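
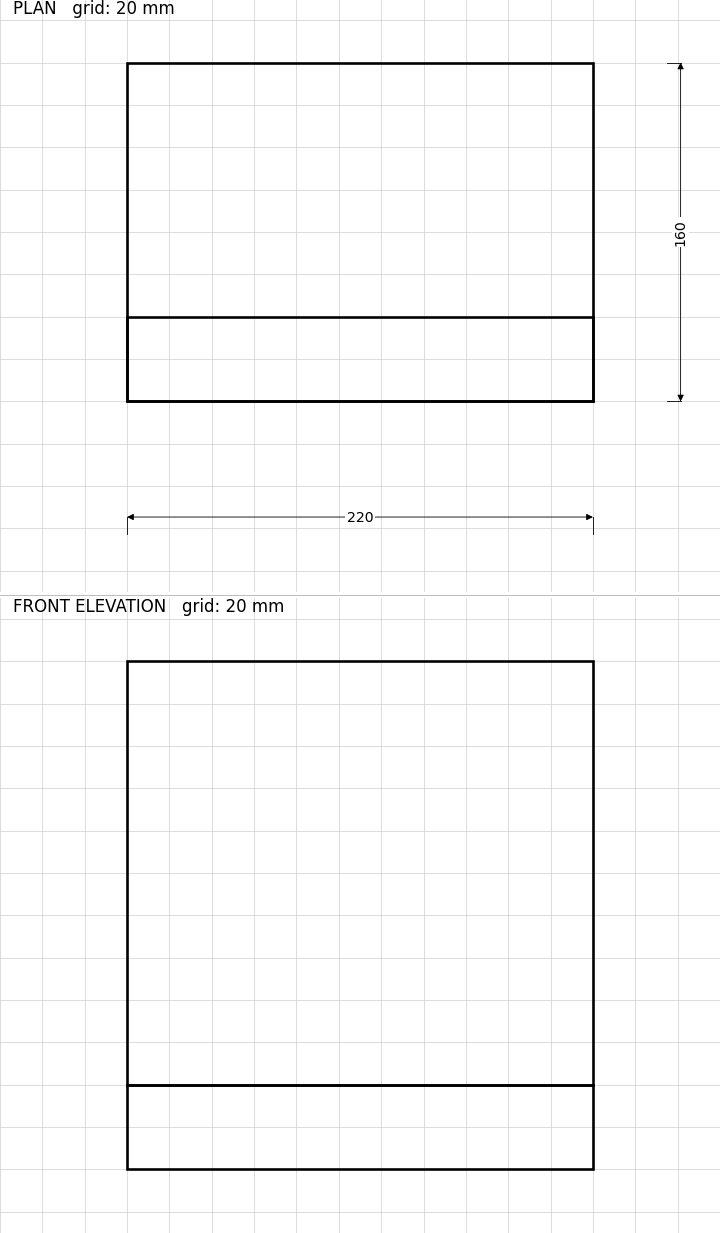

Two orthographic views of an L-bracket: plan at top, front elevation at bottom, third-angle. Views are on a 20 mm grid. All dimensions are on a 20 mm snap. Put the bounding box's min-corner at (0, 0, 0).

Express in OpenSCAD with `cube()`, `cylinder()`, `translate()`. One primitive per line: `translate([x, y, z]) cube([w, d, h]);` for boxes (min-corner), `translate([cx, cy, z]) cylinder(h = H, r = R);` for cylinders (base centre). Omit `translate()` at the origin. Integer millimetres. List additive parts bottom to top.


cube([220, 160, 40]);
translate([0, 0, 40]) cube([220, 40, 200]);


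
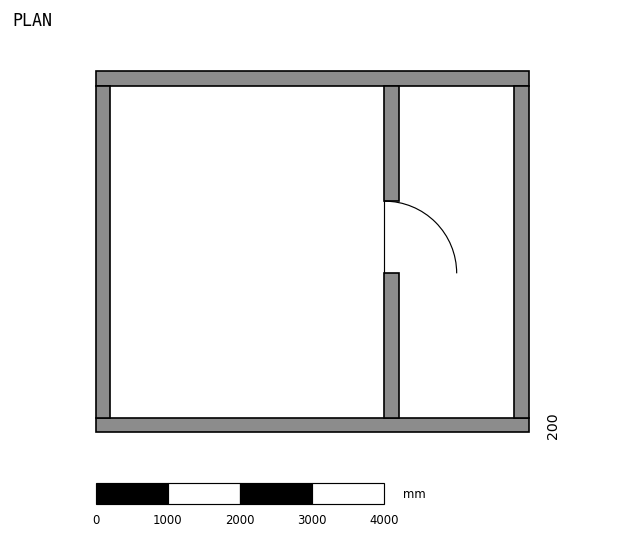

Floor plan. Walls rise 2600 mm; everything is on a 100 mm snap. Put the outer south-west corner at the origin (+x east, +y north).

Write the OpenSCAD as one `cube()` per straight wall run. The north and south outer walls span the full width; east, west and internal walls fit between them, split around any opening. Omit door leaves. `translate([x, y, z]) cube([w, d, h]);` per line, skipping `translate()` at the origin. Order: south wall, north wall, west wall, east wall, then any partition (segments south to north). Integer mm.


cube([6000, 200, 2600]);
translate([0, 4800, 0]) cube([6000, 200, 2600]);
translate([0, 200, 0]) cube([200, 4600, 2600]);
translate([5800, 200, 0]) cube([200, 4600, 2600]);
translate([4000, 200, 0]) cube([200, 2000, 2600]);
translate([4000, 3200, 0]) cube([200, 1600, 2600]);


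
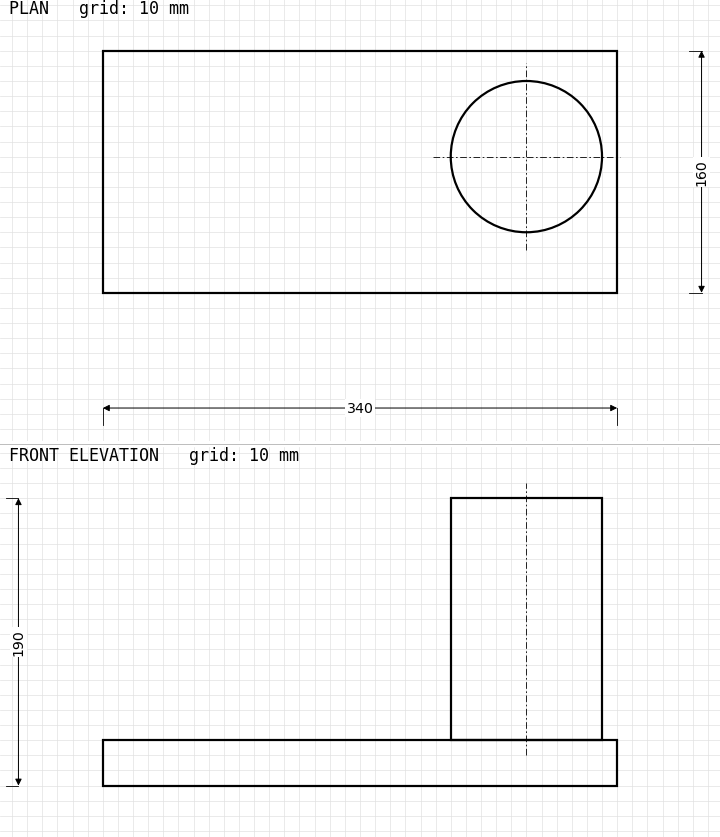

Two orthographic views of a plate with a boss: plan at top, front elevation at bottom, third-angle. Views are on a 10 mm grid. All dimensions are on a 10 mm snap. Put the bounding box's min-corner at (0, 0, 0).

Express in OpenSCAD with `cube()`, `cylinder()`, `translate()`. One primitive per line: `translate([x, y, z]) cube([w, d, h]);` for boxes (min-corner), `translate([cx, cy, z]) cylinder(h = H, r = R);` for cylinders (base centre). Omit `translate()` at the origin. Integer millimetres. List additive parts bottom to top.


cube([340, 160, 30]);
translate([280, 90, 30]) cylinder(h = 160, r = 50);


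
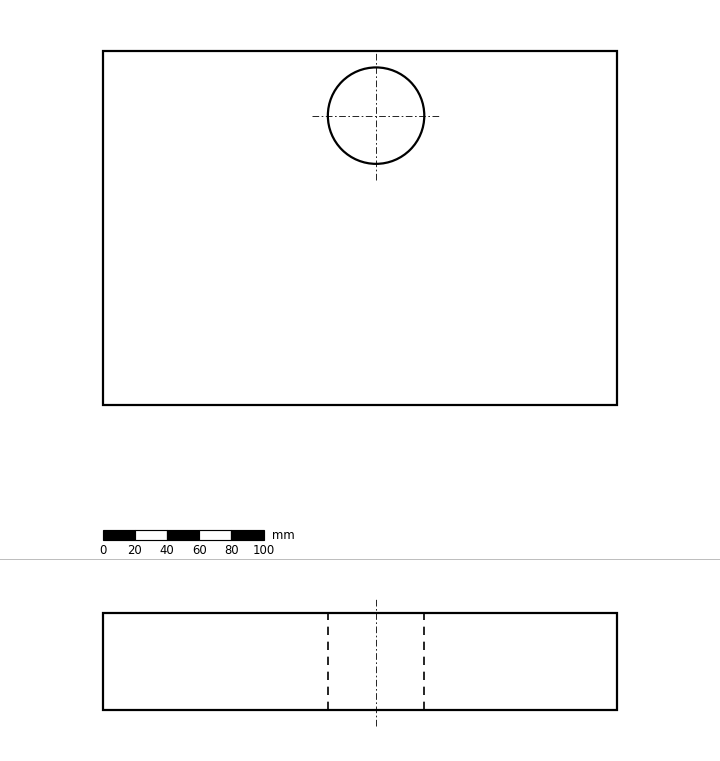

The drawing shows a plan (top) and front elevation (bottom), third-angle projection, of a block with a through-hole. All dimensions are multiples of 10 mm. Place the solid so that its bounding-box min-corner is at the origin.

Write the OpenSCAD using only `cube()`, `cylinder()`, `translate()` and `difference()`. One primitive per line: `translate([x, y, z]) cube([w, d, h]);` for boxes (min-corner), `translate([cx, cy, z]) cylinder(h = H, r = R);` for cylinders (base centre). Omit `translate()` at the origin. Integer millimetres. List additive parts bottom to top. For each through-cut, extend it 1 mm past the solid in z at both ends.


difference() {
  cube([320, 220, 60]);
  translate([170, 180, -1]) cylinder(h = 62, r = 30);
}


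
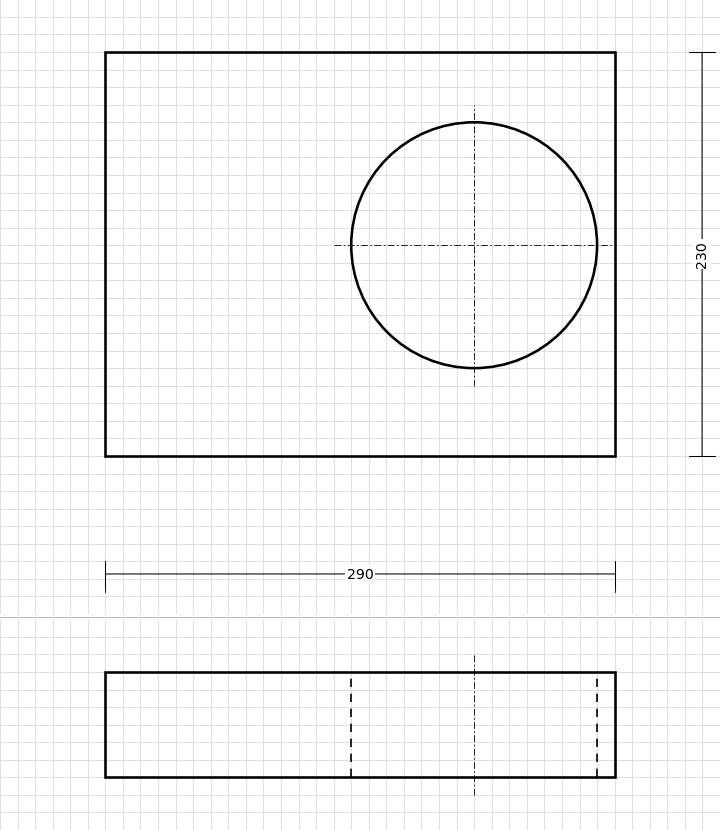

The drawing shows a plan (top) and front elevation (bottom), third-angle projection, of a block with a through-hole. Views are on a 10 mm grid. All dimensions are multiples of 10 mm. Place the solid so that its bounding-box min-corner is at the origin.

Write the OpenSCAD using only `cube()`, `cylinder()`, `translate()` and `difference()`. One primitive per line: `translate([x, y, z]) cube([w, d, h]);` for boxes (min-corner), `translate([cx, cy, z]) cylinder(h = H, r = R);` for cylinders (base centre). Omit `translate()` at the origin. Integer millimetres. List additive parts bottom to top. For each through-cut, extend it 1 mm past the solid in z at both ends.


difference() {
  cube([290, 230, 60]);
  translate([210, 120, -1]) cylinder(h = 62, r = 70);
}


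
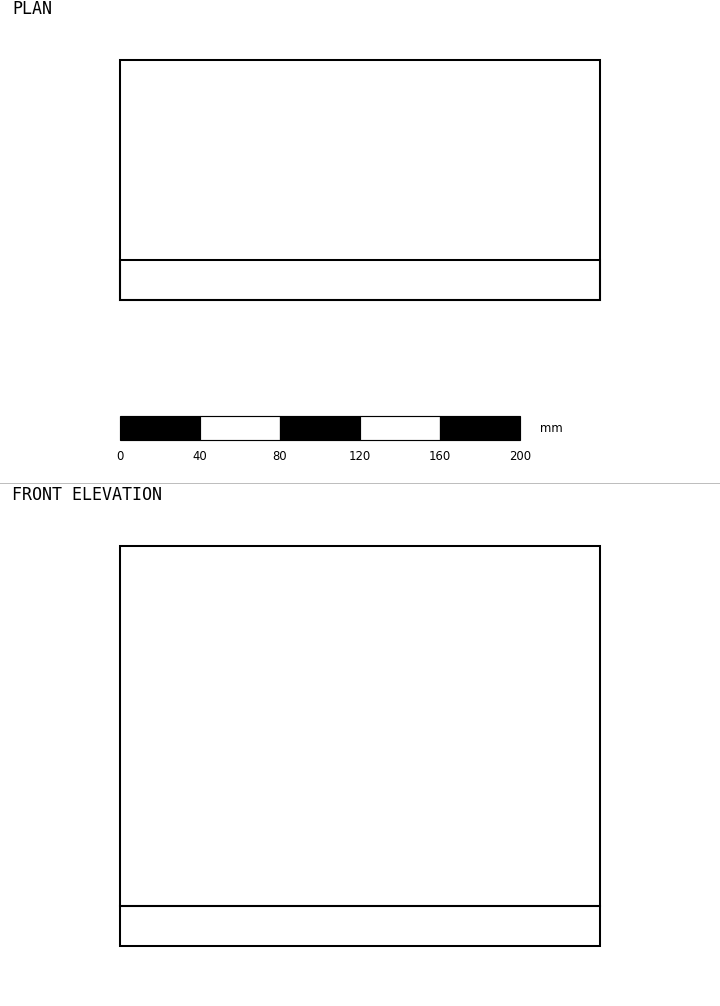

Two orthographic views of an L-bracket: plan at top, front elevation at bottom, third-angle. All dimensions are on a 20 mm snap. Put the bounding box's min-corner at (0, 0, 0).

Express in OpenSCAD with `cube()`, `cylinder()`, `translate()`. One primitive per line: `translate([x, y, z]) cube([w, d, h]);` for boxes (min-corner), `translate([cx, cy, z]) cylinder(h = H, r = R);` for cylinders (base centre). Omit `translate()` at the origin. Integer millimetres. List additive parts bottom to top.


cube([240, 120, 20]);
translate([0, 0, 20]) cube([240, 20, 180]);


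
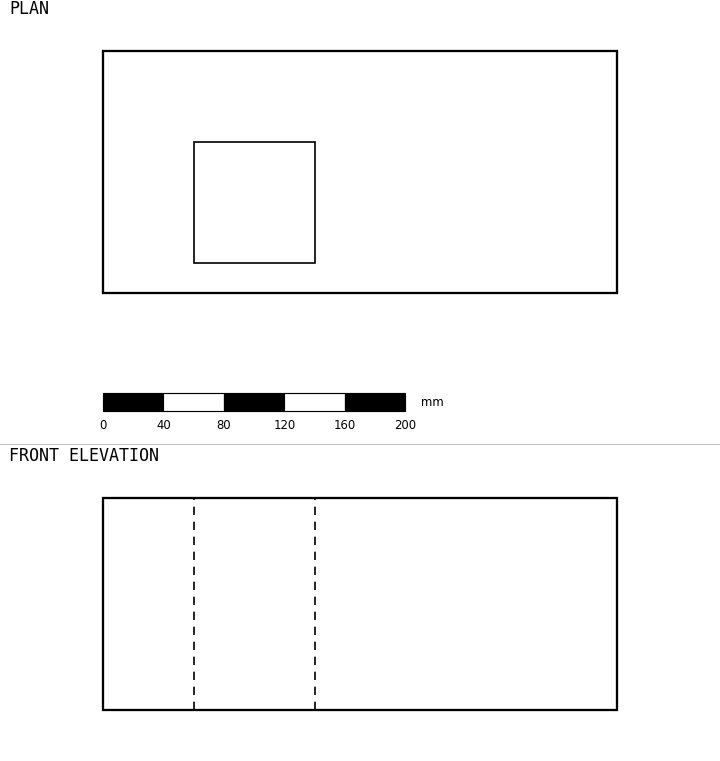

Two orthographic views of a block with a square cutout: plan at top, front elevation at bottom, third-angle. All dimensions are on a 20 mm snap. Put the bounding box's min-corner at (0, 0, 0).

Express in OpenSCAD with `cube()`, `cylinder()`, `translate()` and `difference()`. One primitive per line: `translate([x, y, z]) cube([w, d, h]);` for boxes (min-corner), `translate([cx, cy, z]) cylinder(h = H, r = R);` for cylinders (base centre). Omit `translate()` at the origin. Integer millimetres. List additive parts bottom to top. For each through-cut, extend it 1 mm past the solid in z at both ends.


difference() {
  cube([340, 160, 140]);
  translate([60, 20, -1]) cube([80, 80, 142]);
}


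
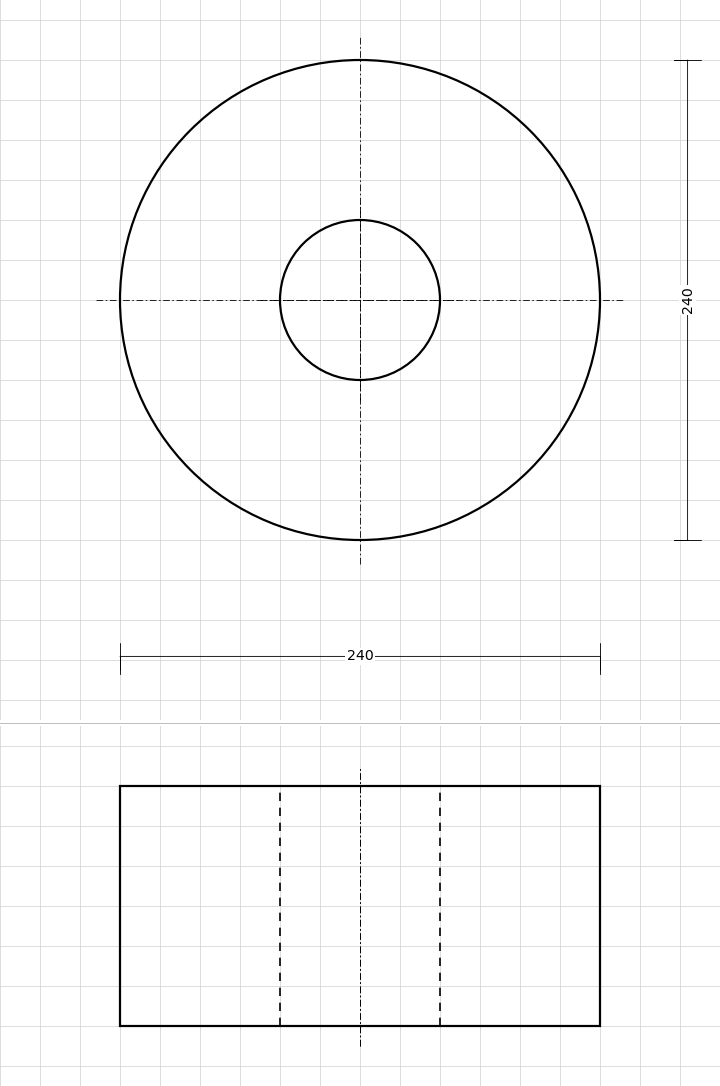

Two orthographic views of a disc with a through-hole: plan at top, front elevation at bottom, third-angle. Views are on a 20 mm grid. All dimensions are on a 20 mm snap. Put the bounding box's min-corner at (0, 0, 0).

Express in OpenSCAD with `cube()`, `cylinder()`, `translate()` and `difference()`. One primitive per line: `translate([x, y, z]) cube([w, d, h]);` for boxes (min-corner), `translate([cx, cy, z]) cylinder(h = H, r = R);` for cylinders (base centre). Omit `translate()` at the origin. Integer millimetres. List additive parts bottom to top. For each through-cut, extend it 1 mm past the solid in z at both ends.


difference() {
  translate([120, 120, 0]) cylinder(h = 120, r = 120);
  translate([120, 120, -1]) cylinder(h = 122, r = 40);
}


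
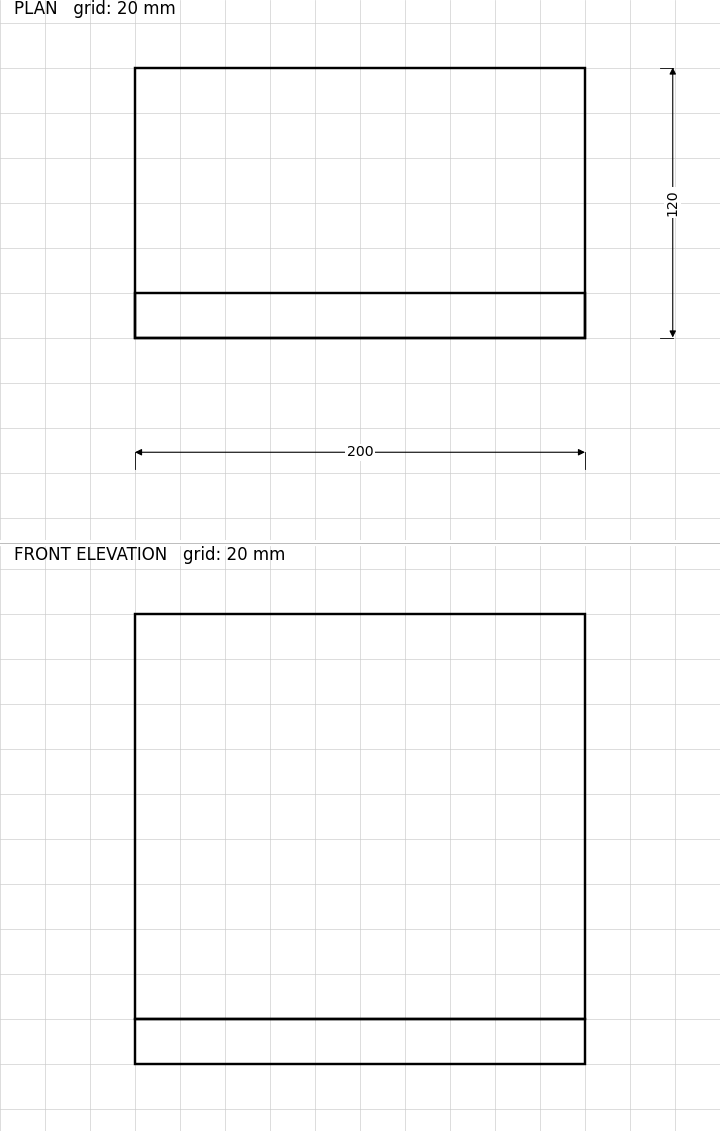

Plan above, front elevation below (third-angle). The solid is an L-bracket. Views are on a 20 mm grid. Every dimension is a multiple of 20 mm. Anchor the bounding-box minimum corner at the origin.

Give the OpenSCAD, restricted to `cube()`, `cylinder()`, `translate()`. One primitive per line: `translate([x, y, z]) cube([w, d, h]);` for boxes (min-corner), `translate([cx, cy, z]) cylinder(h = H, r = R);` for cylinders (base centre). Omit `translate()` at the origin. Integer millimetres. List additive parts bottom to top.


cube([200, 120, 20]);
translate([0, 0, 20]) cube([200, 20, 180]);


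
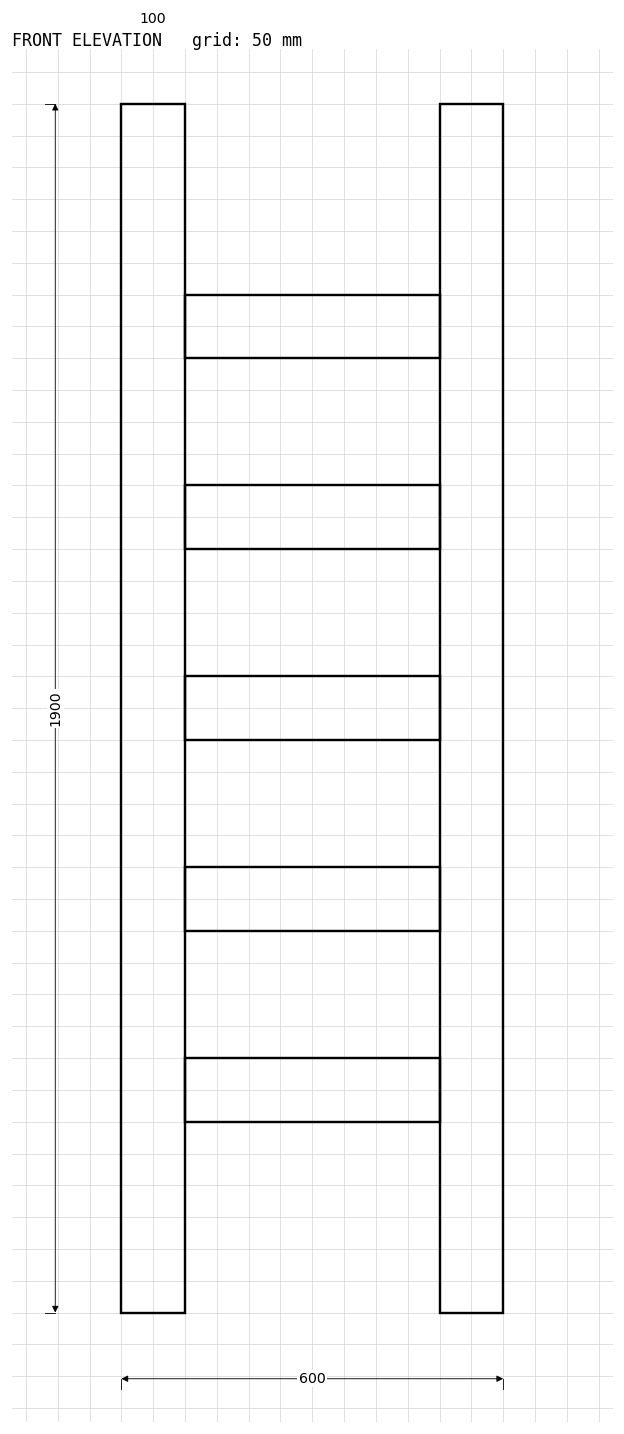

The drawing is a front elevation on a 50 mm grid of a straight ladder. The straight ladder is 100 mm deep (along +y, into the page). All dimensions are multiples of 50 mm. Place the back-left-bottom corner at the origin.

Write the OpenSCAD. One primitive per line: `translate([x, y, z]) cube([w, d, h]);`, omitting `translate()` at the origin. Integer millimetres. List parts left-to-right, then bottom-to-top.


cube([100, 100, 1900]);
translate([100, 0, 300]) cube([400, 100, 100]);
translate([100, 0, 600]) cube([400, 100, 100]);
translate([100, 0, 900]) cube([400, 100, 100]);
translate([100, 0, 1200]) cube([400, 100, 100]);
translate([100, 0, 1500]) cube([400, 100, 100]);
translate([500, 0, 0]) cube([100, 100, 1900]);


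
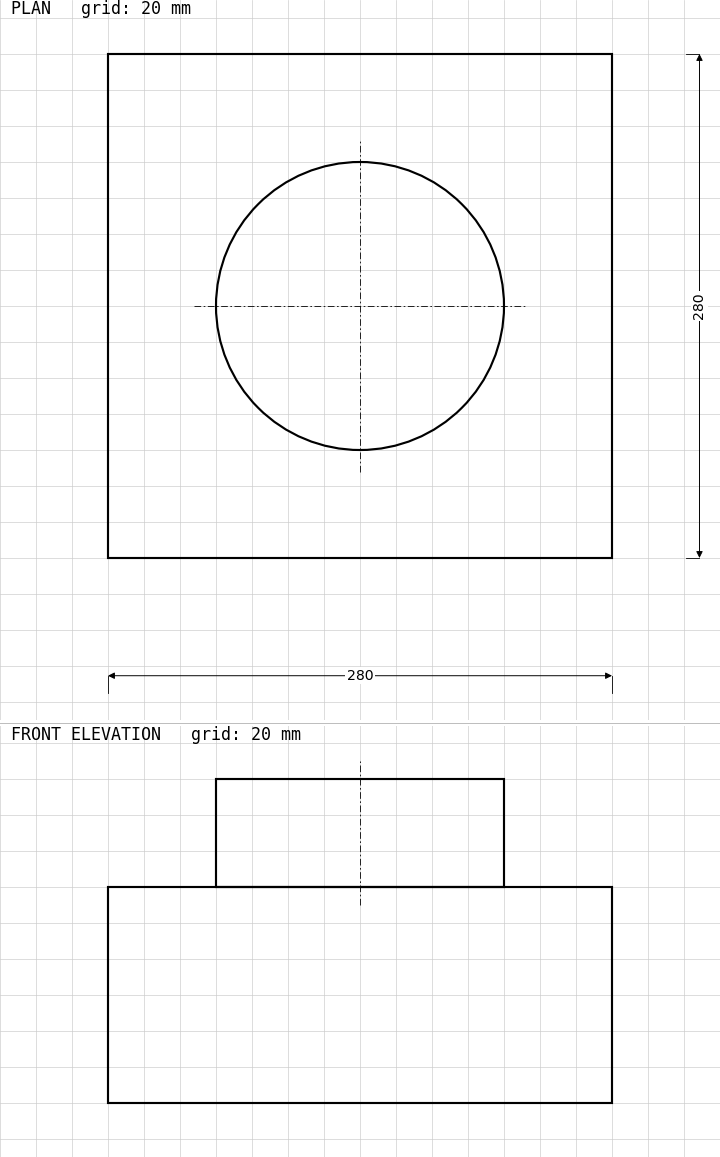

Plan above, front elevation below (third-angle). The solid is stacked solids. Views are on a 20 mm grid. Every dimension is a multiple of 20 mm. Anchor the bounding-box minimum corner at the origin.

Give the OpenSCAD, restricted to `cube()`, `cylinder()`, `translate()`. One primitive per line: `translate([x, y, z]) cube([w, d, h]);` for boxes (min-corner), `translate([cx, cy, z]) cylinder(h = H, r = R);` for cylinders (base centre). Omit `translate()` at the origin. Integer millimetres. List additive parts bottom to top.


cube([280, 280, 120]);
translate([140, 140, 120]) cylinder(h = 60, r = 80);


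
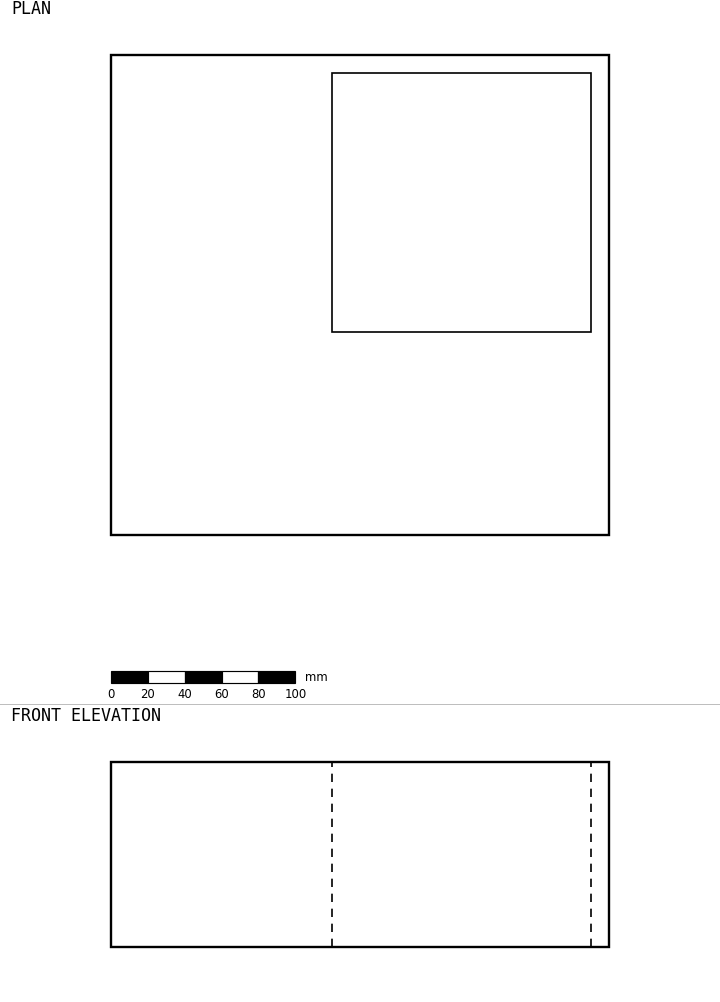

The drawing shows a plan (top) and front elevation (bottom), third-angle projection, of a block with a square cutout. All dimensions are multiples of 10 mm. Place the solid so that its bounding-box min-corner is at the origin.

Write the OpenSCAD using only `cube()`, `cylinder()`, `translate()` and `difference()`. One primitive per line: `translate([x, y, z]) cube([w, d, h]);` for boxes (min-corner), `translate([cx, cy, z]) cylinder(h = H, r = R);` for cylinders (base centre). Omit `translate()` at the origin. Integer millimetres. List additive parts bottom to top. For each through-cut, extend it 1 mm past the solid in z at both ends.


difference() {
  cube([270, 260, 100]);
  translate([120, 110, -1]) cube([140, 140, 102]);
}


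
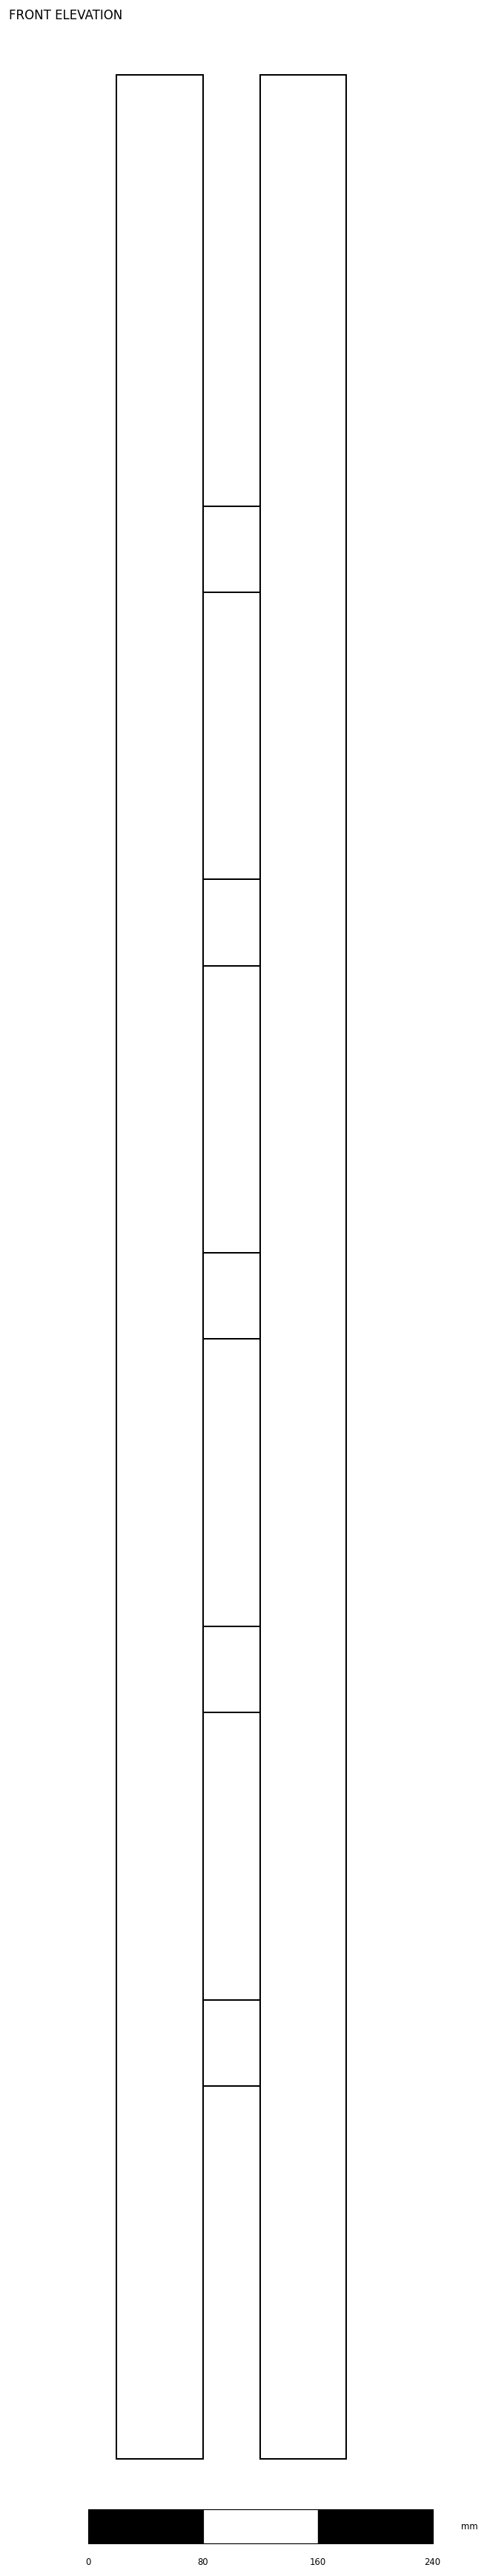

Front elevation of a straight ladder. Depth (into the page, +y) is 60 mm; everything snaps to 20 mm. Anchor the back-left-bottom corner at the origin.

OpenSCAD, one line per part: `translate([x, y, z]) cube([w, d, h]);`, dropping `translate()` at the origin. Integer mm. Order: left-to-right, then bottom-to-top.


cube([60, 60, 1660]);
translate([60, 0, 260]) cube([40, 60, 60]);
translate([60, 0, 520]) cube([40, 60, 60]);
translate([60, 0, 780]) cube([40, 60, 60]);
translate([60, 0, 1040]) cube([40, 60, 60]);
translate([60, 0, 1300]) cube([40, 60, 60]);
translate([100, 0, 0]) cube([60, 60, 1660]);


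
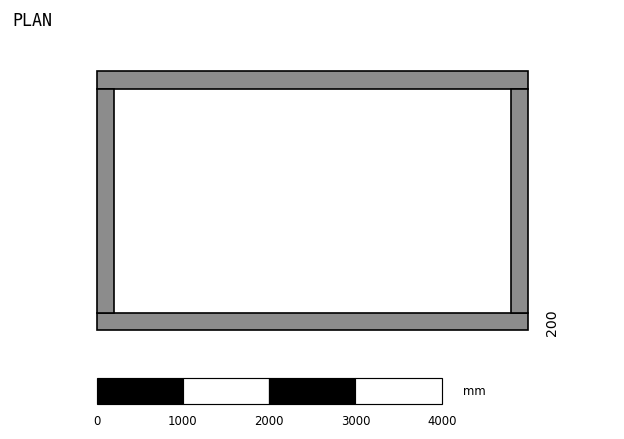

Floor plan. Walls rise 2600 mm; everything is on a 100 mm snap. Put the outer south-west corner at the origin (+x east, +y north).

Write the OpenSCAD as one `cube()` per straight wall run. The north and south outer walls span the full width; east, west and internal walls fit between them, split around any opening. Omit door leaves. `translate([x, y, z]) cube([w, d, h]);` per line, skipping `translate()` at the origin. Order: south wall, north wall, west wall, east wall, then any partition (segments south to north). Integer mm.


cube([5000, 200, 2600]);
translate([0, 2800, 0]) cube([5000, 200, 2600]);
translate([0, 200, 0]) cube([200, 2600, 2600]);
translate([4800, 200, 0]) cube([200, 2600, 2600]);


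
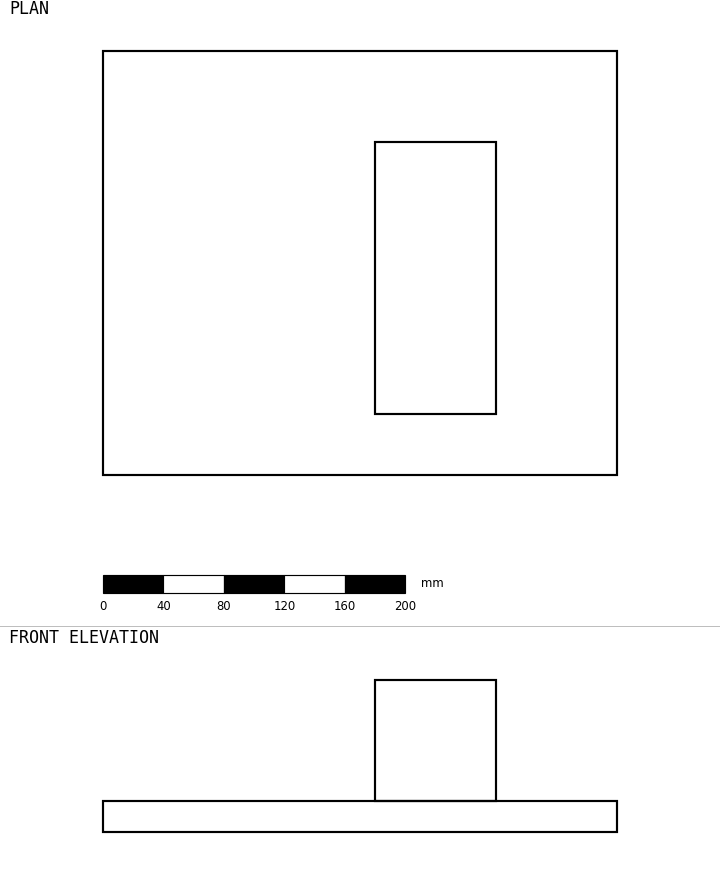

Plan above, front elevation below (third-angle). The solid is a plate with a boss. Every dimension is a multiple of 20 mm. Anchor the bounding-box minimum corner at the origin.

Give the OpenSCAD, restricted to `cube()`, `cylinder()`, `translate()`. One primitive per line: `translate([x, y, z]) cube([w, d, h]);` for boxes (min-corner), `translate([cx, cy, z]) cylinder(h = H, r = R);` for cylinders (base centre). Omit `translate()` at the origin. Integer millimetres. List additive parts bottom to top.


cube([340, 280, 20]);
translate([180, 40, 20]) cube([80, 180, 80]);


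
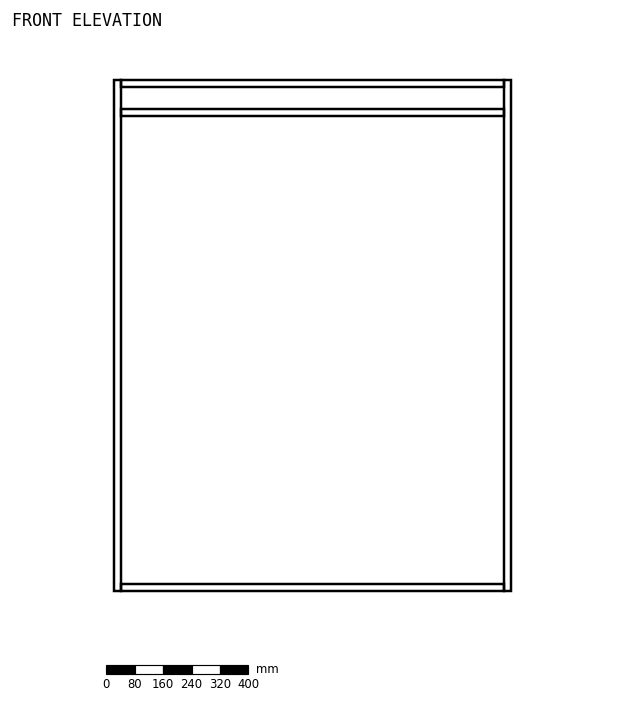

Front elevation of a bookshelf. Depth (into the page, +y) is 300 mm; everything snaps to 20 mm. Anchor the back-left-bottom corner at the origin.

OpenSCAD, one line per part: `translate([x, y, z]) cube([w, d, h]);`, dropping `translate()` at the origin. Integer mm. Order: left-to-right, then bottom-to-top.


cube([20, 300, 1440]);
translate([20, 0, 0]) cube([1080, 300, 20]);
translate([20, 0, 1340]) cube([1080, 300, 20]);
translate([20, 0, 1420]) cube([1080, 300, 20]);
translate([1100, 0, 0]) cube([20, 300, 1440]);


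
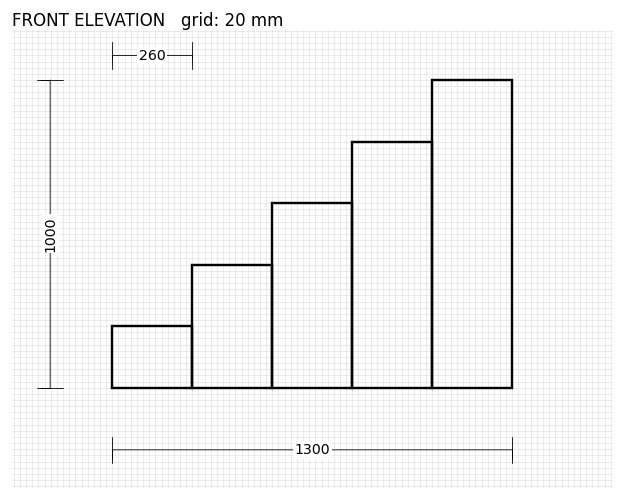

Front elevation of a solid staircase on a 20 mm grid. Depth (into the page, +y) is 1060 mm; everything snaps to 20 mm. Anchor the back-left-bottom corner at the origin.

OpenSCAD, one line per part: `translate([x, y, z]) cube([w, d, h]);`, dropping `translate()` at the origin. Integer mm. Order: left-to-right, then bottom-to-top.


cube([260, 1060, 200]);
translate([260, 0, 0]) cube([260, 1060, 400]);
translate([520, 0, 0]) cube([260, 1060, 600]);
translate([780, 0, 0]) cube([260, 1060, 800]);
translate([1040, 0, 0]) cube([260, 1060, 1000]);


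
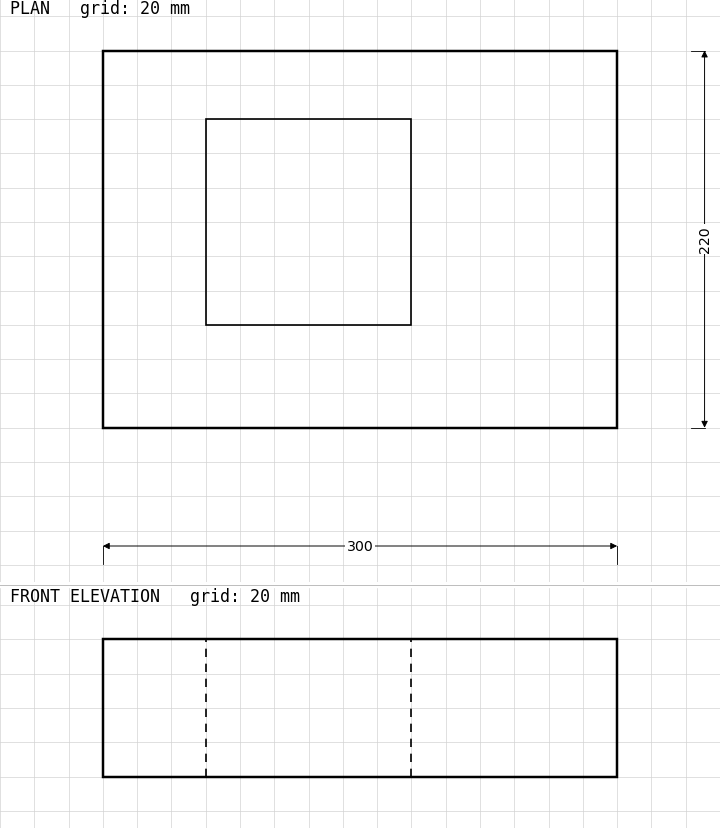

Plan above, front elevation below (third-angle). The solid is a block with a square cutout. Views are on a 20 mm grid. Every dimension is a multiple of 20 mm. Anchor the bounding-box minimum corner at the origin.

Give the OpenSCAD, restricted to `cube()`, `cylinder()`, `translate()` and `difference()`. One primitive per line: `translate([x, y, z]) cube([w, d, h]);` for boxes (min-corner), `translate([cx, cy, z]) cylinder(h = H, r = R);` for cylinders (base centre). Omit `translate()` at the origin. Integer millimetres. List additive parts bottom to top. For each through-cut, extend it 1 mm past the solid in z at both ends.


difference() {
  cube([300, 220, 80]);
  translate([60, 60, -1]) cube([120, 120, 82]);
}


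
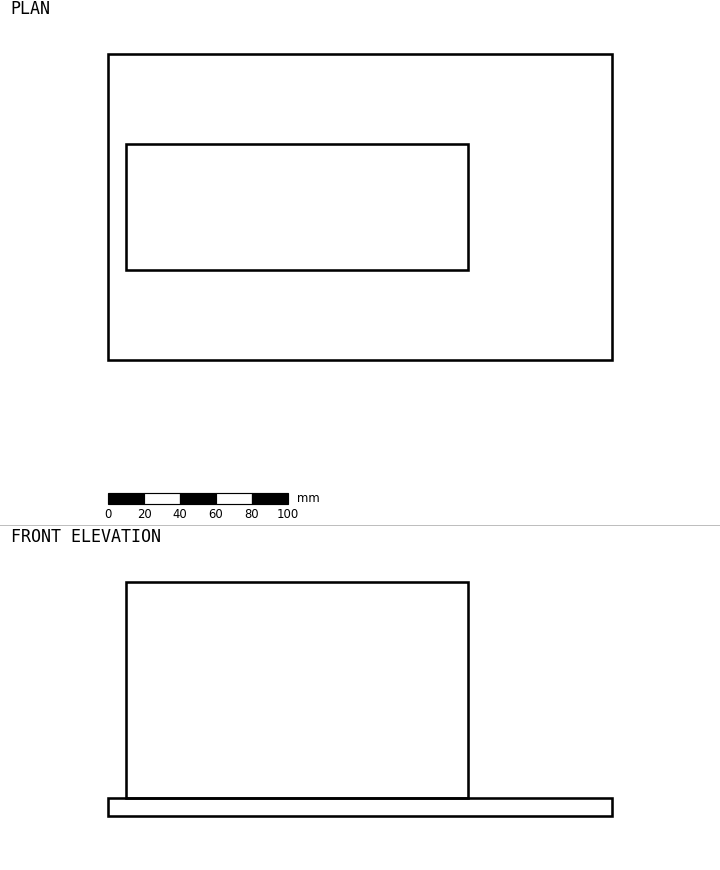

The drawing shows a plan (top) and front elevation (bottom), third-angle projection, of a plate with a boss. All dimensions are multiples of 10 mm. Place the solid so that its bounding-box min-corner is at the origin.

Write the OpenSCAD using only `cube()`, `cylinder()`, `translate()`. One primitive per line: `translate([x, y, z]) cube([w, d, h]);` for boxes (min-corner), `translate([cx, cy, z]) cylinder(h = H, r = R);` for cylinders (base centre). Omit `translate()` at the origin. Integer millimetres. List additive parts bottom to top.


cube([280, 170, 10]);
translate([10, 50, 10]) cube([190, 70, 120]);


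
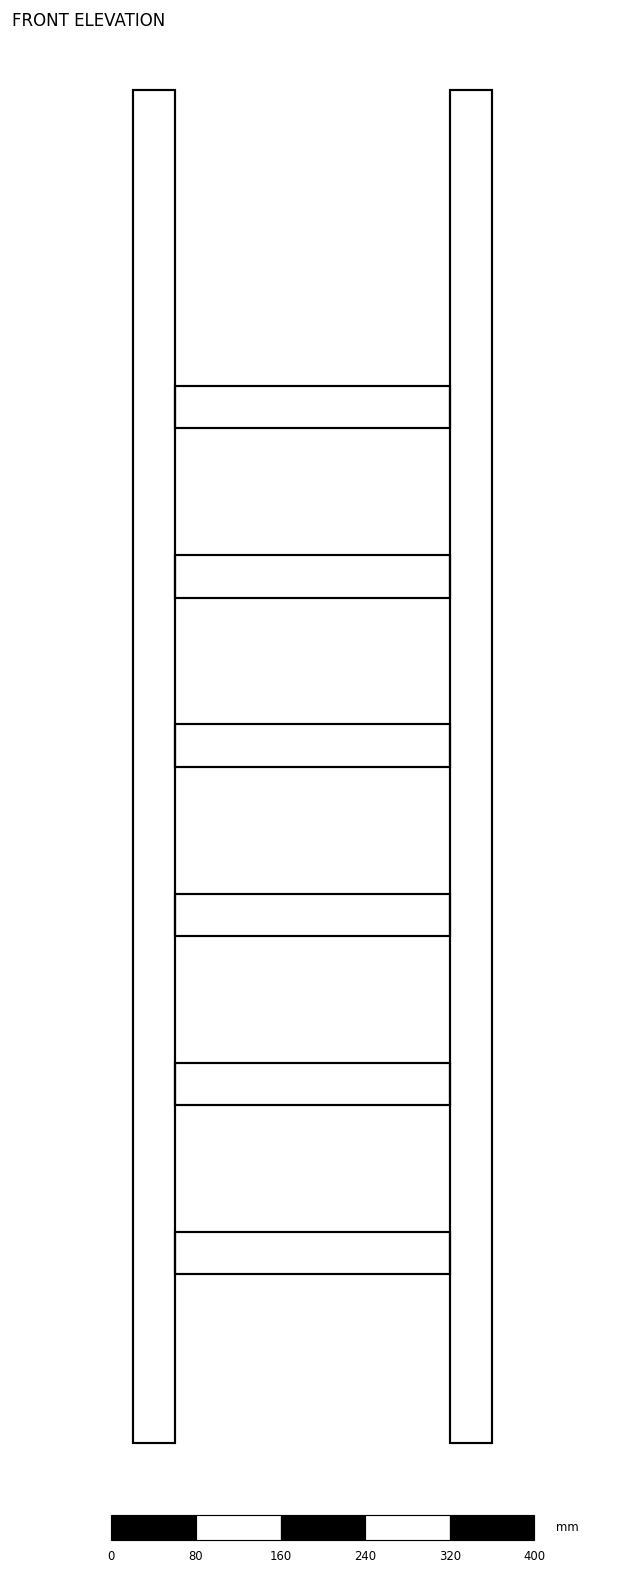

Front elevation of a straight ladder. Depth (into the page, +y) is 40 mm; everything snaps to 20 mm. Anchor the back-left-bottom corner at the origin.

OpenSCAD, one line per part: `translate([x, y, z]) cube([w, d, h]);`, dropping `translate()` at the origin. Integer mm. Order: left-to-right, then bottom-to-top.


cube([40, 40, 1280]);
translate([40, 0, 160]) cube([260, 40, 40]);
translate([40, 0, 320]) cube([260, 40, 40]);
translate([40, 0, 480]) cube([260, 40, 40]);
translate([40, 0, 640]) cube([260, 40, 40]);
translate([40, 0, 800]) cube([260, 40, 40]);
translate([40, 0, 960]) cube([260, 40, 40]);
translate([300, 0, 0]) cube([40, 40, 1280]);


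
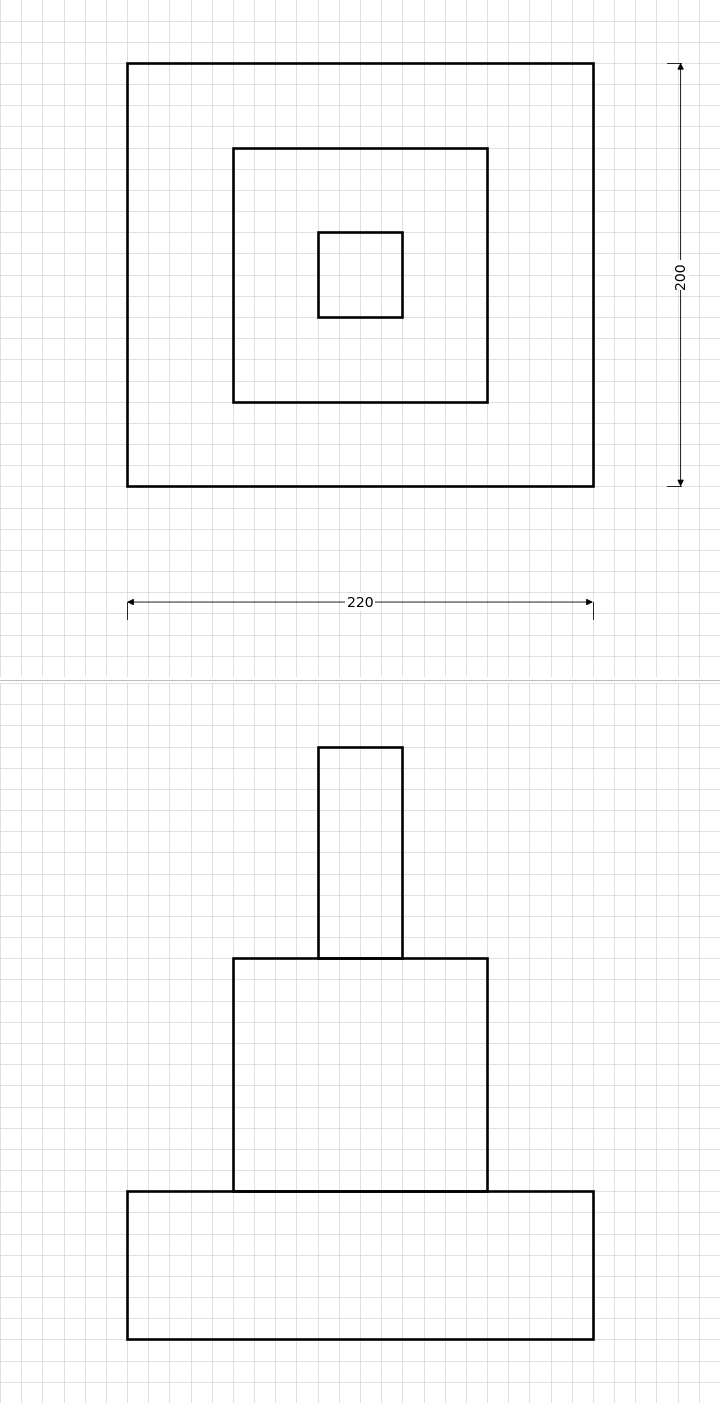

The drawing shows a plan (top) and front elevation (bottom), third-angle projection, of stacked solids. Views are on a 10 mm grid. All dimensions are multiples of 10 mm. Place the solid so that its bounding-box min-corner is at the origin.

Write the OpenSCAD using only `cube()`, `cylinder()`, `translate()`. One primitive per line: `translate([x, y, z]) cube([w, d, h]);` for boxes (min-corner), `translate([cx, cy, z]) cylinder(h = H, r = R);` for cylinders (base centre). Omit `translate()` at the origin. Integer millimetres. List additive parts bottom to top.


cube([220, 200, 70]);
translate([50, 40, 70]) cube([120, 120, 110]);
translate([90, 80, 180]) cube([40, 40, 100]);


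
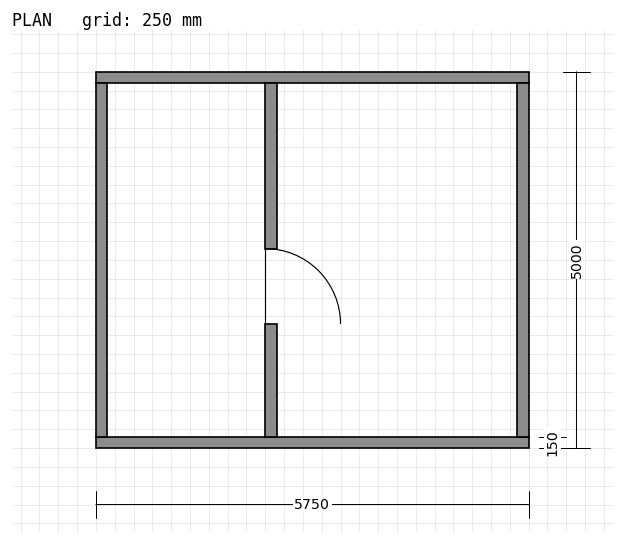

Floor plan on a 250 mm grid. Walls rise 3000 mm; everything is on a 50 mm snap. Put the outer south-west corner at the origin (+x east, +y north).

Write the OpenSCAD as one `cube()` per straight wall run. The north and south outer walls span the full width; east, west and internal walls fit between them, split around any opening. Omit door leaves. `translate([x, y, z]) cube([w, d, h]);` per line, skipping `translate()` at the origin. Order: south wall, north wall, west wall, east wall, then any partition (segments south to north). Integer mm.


cube([5750, 150, 3000]);
translate([0, 4850, 0]) cube([5750, 150, 3000]);
translate([0, 150, 0]) cube([150, 4700, 3000]);
translate([5600, 150, 0]) cube([150, 4700, 3000]);
translate([2250, 150, 0]) cube([150, 1500, 3000]);
translate([2250, 2650, 0]) cube([150, 2200, 3000]);


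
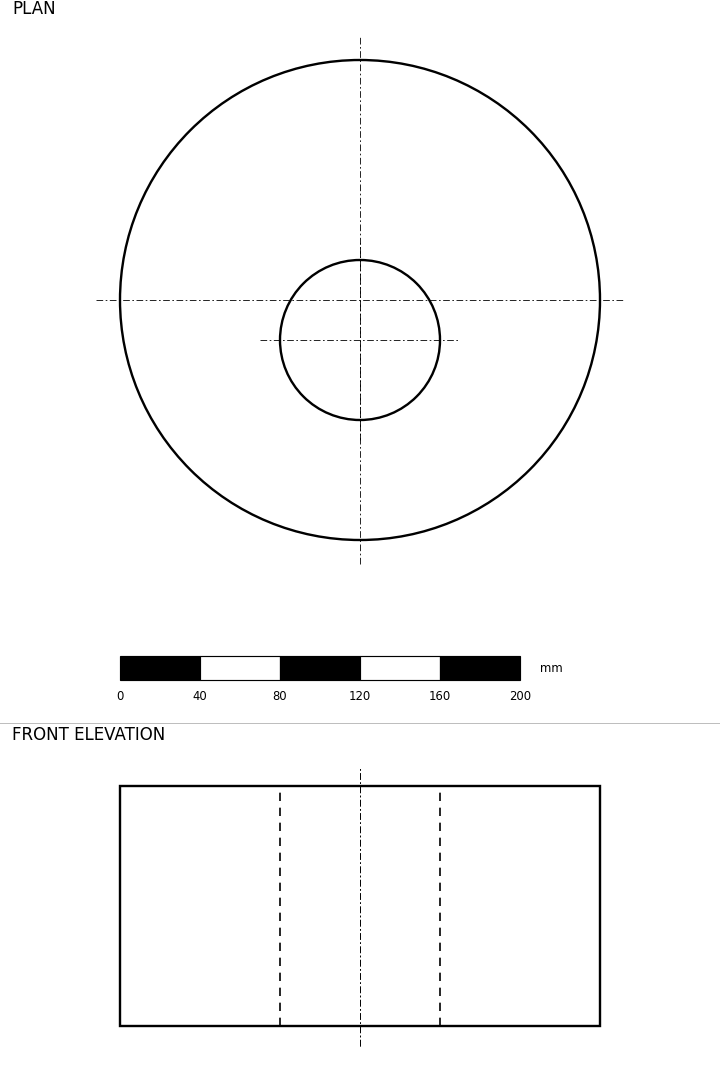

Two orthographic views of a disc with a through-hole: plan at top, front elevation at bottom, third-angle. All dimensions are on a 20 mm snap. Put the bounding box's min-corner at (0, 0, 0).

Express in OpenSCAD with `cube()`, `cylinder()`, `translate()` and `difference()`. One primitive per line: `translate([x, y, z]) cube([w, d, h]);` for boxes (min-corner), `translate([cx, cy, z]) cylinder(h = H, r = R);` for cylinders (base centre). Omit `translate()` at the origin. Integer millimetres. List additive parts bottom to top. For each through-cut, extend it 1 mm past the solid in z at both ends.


difference() {
  translate([120, 120, 0]) cylinder(h = 120, r = 120);
  translate([120, 100, -1]) cylinder(h = 122, r = 40);
}


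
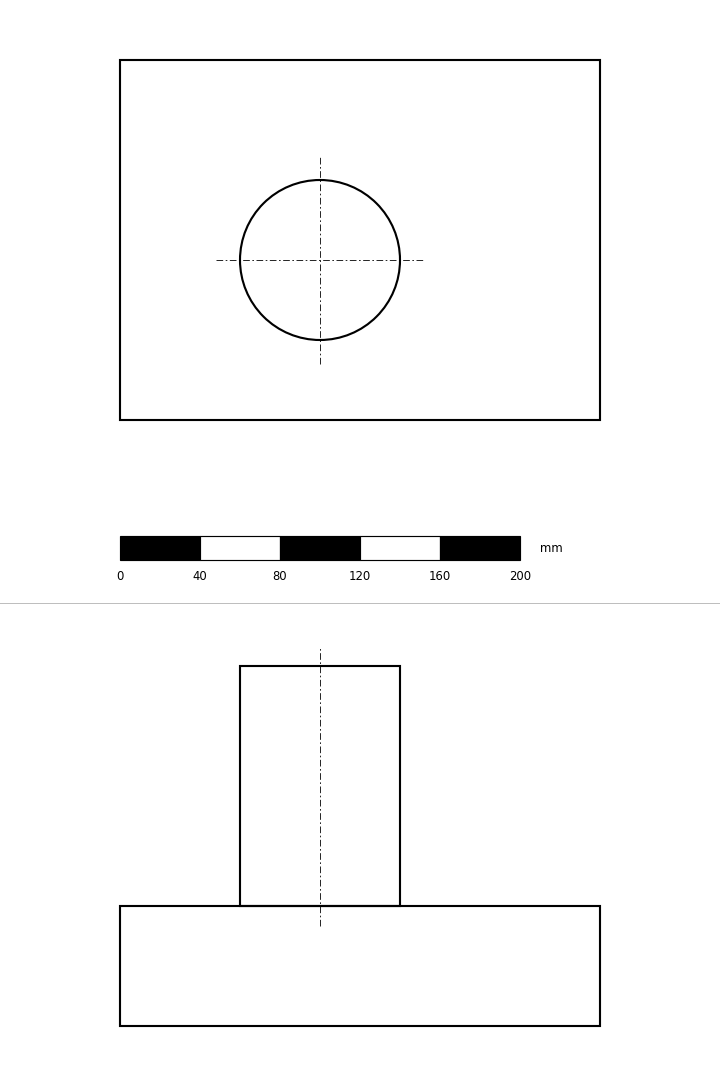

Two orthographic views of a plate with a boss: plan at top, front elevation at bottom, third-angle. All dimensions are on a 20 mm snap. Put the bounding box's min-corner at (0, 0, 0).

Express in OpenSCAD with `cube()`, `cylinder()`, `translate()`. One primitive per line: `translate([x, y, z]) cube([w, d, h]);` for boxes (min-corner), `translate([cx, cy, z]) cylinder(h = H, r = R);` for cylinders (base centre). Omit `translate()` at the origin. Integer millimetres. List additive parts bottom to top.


cube([240, 180, 60]);
translate([100, 80, 60]) cylinder(h = 120, r = 40);


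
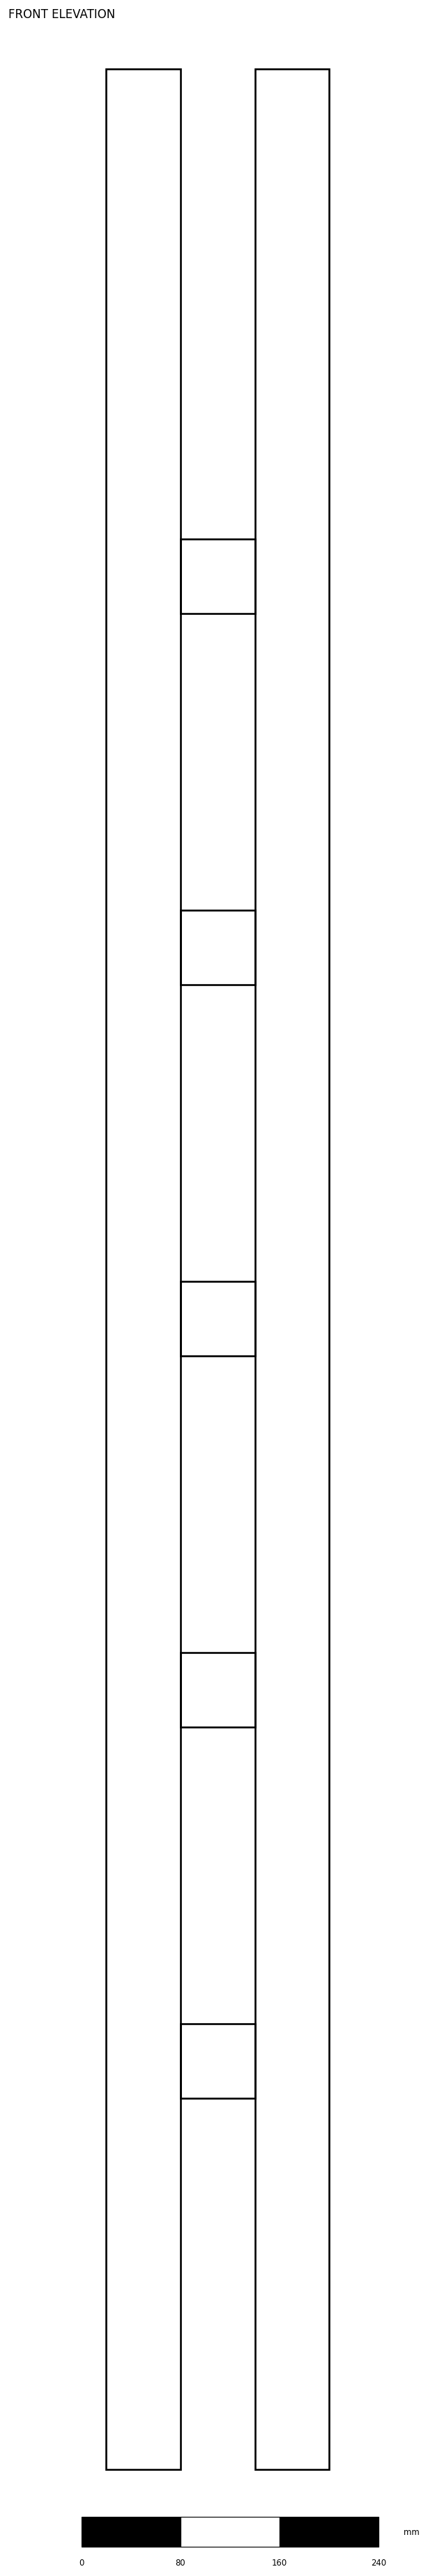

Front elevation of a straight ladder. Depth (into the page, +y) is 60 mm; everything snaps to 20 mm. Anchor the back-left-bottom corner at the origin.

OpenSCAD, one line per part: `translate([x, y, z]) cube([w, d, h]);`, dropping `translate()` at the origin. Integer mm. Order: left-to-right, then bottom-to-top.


cube([60, 60, 1940]);
translate([60, 0, 300]) cube([60, 60, 60]);
translate([60, 0, 600]) cube([60, 60, 60]);
translate([60, 0, 900]) cube([60, 60, 60]);
translate([60, 0, 1200]) cube([60, 60, 60]);
translate([60, 0, 1500]) cube([60, 60, 60]);
translate([120, 0, 0]) cube([60, 60, 1940]);


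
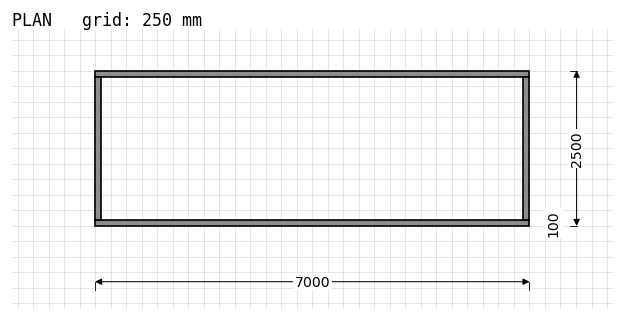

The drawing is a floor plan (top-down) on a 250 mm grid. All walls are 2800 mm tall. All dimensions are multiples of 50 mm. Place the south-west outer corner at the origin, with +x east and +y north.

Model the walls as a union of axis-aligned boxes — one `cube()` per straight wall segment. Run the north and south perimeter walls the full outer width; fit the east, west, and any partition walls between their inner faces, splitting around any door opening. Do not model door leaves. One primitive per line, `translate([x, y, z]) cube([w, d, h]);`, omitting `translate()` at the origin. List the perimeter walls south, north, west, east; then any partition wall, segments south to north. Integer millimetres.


cube([7000, 100, 2800]);
translate([0, 2400, 0]) cube([7000, 100, 2800]);
translate([0, 100, 0]) cube([100, 2300, 2800]);
translate([6900, 100, 0]) cube([100, 2300, 2800]);


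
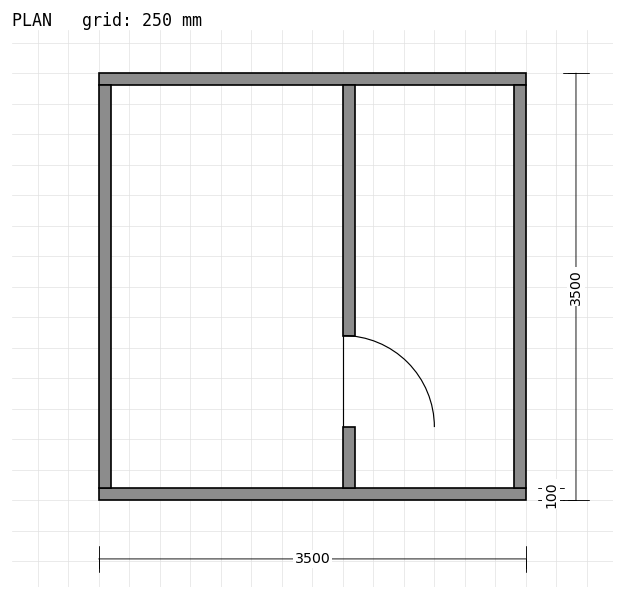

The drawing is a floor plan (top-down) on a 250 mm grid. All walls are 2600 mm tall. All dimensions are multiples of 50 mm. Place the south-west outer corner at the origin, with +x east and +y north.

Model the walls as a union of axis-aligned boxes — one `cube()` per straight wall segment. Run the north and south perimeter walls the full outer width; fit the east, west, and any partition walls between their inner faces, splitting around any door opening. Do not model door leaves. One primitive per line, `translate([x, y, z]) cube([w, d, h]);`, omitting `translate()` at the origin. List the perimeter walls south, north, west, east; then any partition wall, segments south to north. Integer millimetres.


cube([3500, 100, 2600]);
translate([0, 3400, 0]) cube([3500, 100, 2600]);
translate([0, 100, 0]) cube([100, 3300, 2600]);
translate([3400, 100, 0]) cube([100, 3300, 2600]);
translate([2000, 100, 0]) cube([100, 500, 2600]);
translate([2000, 1350, 0]) cube([100, 2050, 2600]);


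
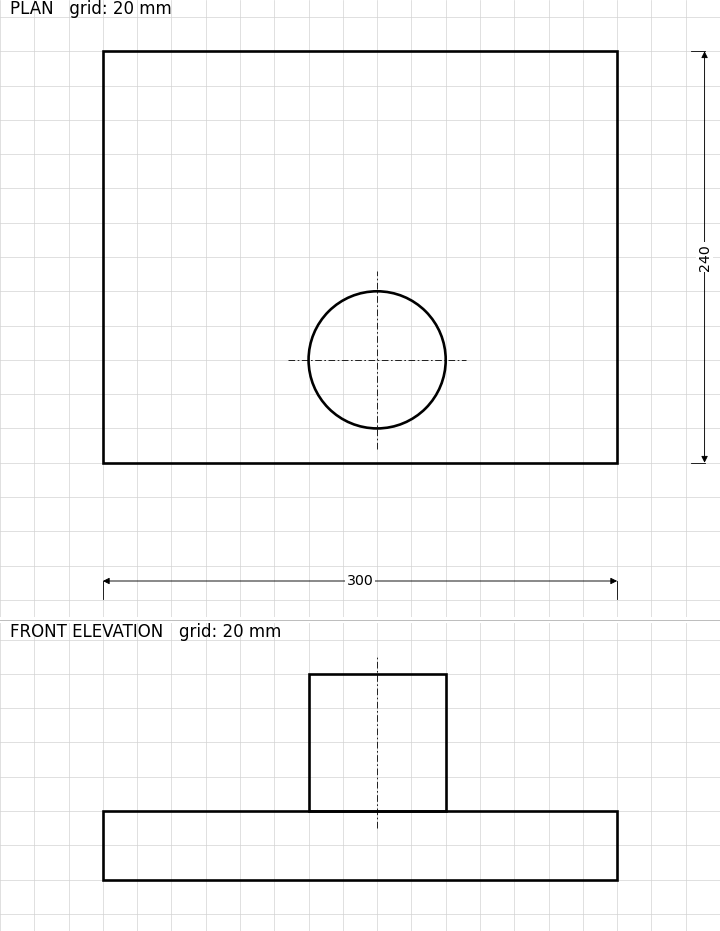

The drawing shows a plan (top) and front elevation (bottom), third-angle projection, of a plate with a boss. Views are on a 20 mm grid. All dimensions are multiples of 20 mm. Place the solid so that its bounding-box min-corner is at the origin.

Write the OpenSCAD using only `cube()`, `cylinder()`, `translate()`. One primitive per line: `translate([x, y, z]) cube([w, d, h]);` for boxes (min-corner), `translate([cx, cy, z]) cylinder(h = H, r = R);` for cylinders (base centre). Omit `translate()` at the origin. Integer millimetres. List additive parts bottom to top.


cube([300, 240, 40]);
translate([160, 60, 40]) cylinder(h = 80, r = 40);


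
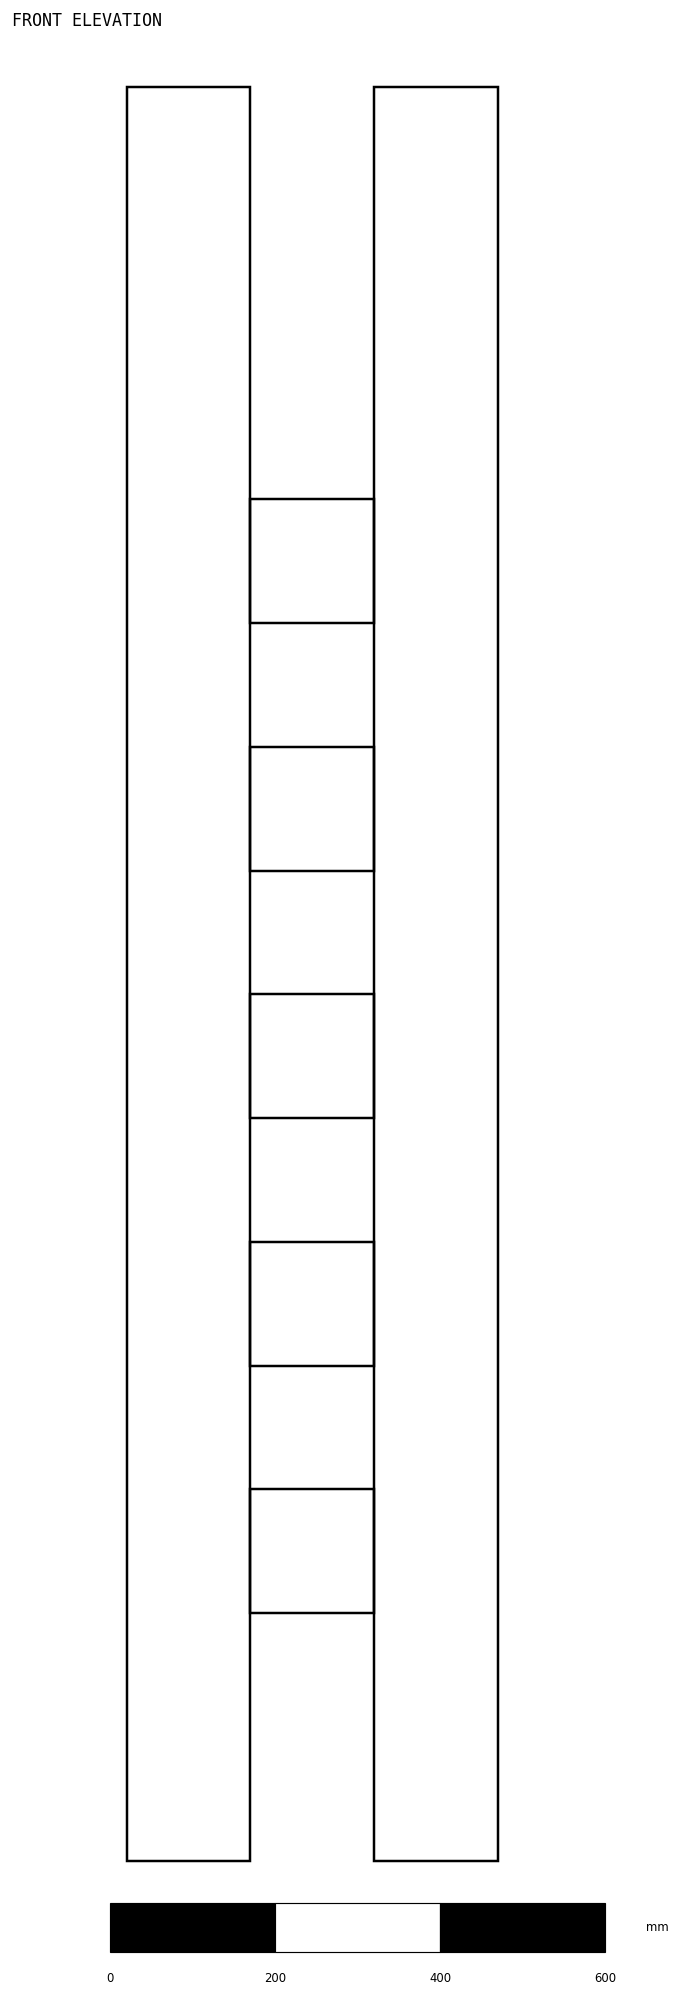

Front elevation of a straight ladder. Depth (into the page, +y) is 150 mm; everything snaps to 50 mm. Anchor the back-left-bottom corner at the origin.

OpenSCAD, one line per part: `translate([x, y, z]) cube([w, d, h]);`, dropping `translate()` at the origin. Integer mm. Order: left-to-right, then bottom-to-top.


cube([150, 150, 2150]);
translate([150, 0, 300]) cube([150, 150, 150]);
translate([150, 0, 600]) cube([150, 150, 150]);
translate([150, 0, 900]) cube([150, 150, 150]);
translate([150, 0, 1200]) cube([150, 150, 150]);
translate([150, 0, 1500]) cube([150, 150, 150]);
translate([300, 0, 0]) cube([150, 150, 2150]);


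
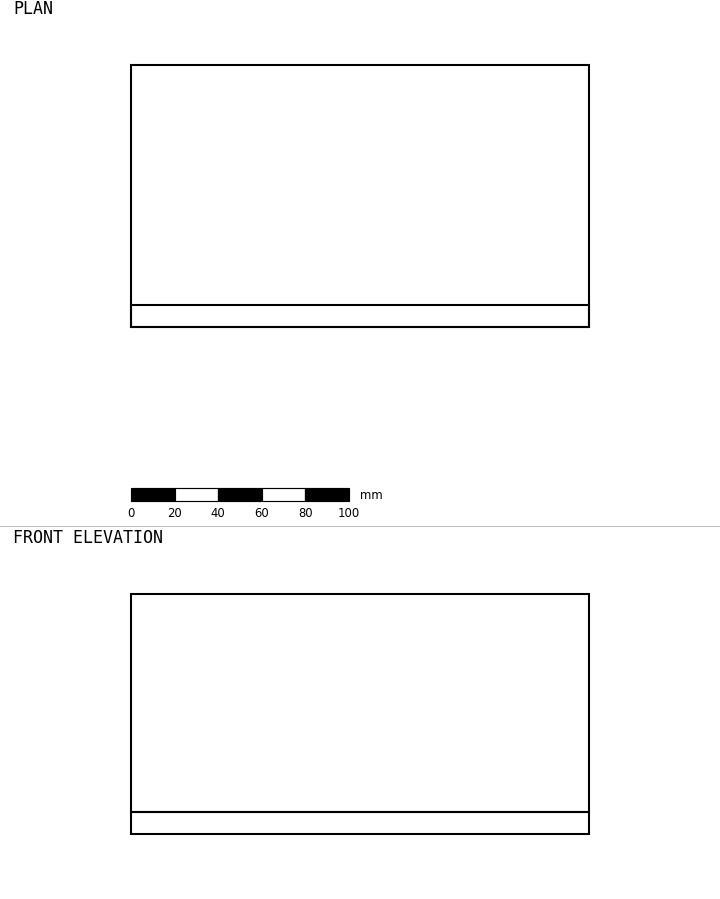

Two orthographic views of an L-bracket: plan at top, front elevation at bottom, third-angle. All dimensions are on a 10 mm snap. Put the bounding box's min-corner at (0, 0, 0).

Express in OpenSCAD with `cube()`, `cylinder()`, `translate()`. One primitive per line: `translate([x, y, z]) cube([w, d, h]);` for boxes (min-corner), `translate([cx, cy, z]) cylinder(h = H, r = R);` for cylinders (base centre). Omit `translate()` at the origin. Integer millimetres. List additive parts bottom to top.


cube([210, 120, 10]);
translate([0, 0, 10]) cube([210, 10, 100]);


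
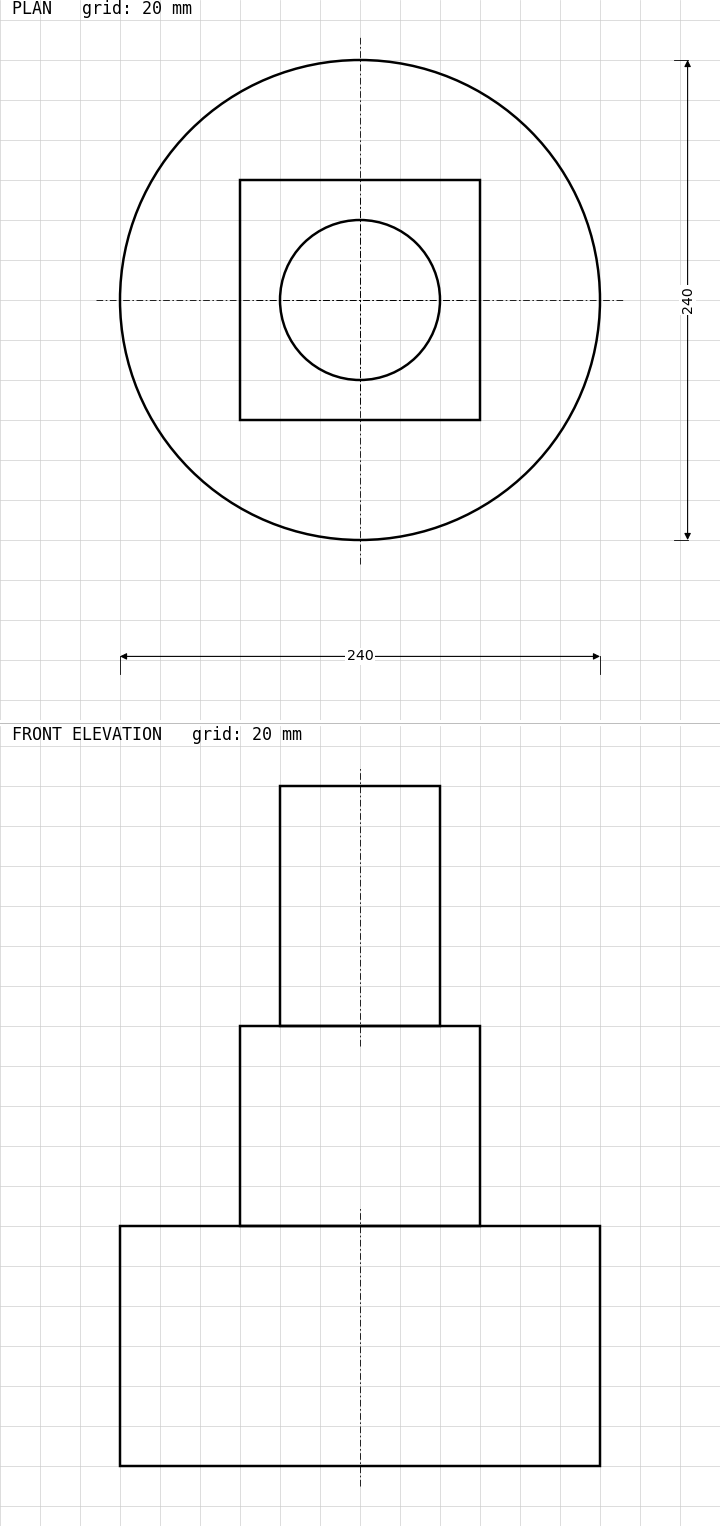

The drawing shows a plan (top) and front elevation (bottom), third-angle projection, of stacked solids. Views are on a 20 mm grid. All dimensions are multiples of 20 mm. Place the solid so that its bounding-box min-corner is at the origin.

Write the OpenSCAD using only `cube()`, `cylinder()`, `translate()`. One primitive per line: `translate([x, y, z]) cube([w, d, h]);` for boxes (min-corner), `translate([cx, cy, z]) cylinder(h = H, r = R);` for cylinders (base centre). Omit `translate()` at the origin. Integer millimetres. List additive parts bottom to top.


translate([120, 120, 0]) cylinder(h = 120, r = 120);
translate([60, 60, 120]) cube([120, 120, 100]);
translate([120, 120, 220]) cylinder(h = 120, r = 40);


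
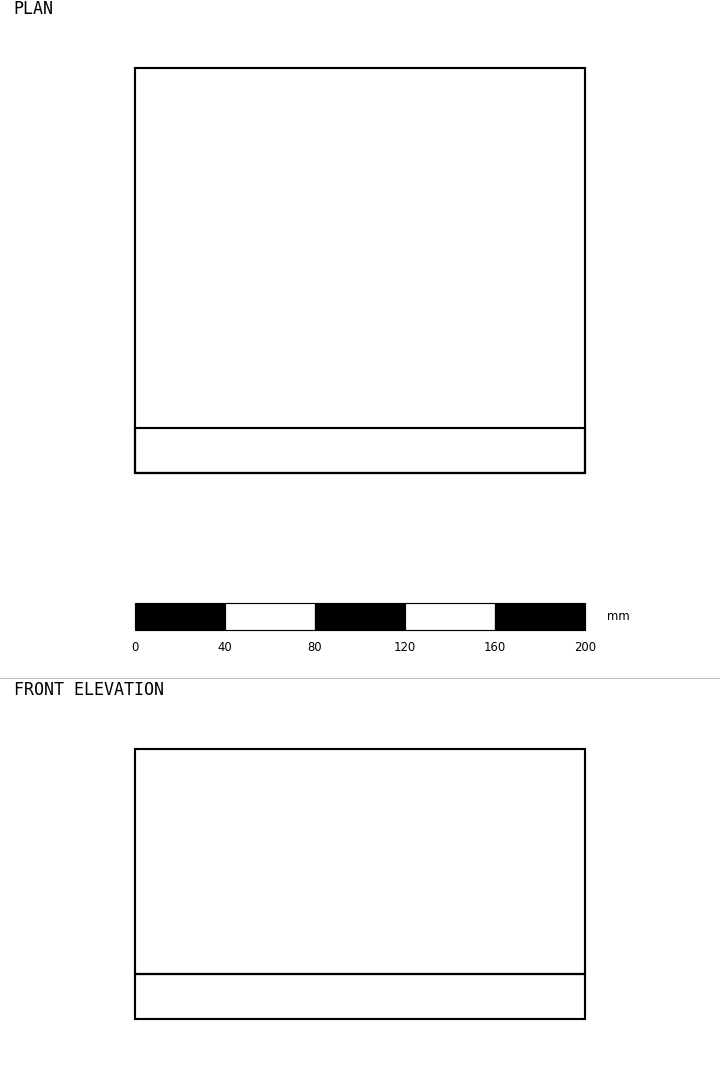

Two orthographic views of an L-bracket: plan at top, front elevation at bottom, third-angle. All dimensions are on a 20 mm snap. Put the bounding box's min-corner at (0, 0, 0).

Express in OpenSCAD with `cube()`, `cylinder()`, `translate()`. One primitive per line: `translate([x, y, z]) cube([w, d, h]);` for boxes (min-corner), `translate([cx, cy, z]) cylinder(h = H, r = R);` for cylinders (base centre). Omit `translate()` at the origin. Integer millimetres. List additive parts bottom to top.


cube([200, 180, 20]);
translate([0, 0, 20]) cube([200, 20, 100]);


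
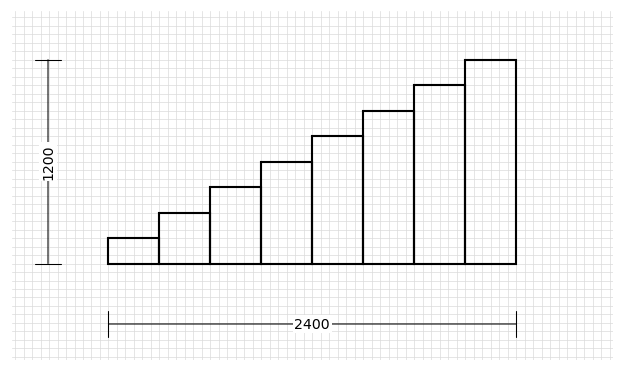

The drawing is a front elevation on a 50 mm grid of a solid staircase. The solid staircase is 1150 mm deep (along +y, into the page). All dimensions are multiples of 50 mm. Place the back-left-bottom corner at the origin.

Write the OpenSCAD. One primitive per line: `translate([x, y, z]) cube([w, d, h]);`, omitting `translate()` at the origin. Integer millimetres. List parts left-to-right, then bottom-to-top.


cube([300, 1150, 150]);
translate([300, 0, 0]) cube([300, 1150, 300]);
translate([600, 0, 0]) cube([300, 1150, 450]);
translate([900, 0, 0]) cube([300, 1150, 600]);
translate([1200, 0, 0]) cube([300, 1150, 750]);
translate([1500, 0, 0]) cube([300, 1150, 900]);
translate([1800, 0, 0]) cube([300, 1150, 1050]);
translate([2100, 0, 0]) cube([300, 1150, 1200]);
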